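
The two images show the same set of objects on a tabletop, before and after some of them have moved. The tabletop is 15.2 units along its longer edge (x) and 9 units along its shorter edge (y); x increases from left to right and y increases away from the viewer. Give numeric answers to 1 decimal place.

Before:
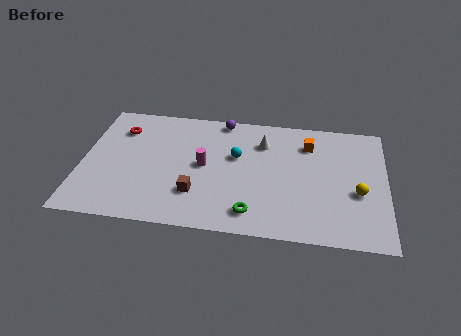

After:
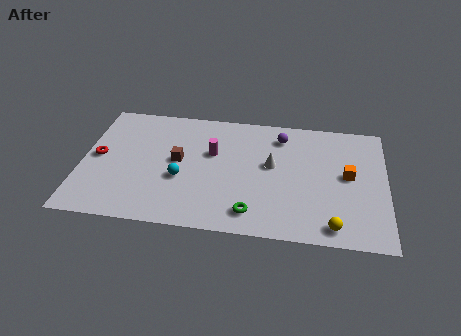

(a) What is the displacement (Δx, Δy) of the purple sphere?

(3.0, -0.9)

The purple sphere was at about (6.9, 8.2) and moved to about (9.9, 7.3).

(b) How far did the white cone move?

1.7

From (9.0, 6.7) to (9.5, 5.1), the white cone covered √(0.5² + 1.6²) ≈ 1.7 units.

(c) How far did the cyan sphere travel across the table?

3.4

The cyan sphere was near (7.7, 5.5) before and (5.0, 3.5) after, so it travelled √(2.7² + 2.0²) ≈ 3.4 units.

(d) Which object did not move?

the green torus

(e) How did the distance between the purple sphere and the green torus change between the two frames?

-1.0

They were about 6.9 units apart before and 5.9 after — 1.0 units closer together.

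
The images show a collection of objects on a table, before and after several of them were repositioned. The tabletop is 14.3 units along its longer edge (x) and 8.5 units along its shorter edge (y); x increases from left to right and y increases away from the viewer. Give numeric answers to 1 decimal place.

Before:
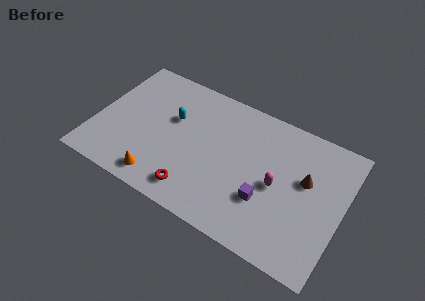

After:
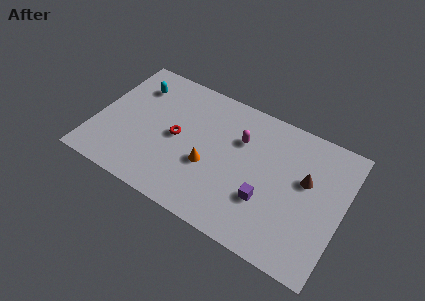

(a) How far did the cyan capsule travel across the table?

2.7

The cyan capsule was near (4.3, 5.3) before and (1.9, 6.5) after, so it travelled √(2.4² + 1.2²) ≈ 2.7 units.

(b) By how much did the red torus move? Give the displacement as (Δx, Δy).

(-1.5, 2.8)

From the two frames, the red torus sits at roughly (6.2, 1.4) before and (4.7, 4.2) after.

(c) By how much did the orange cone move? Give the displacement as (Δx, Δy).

(2.5, 2.1)

From the two frames, the orange cone sits at roughly (4.2, 1.2) before and (6.7, 3.3) after.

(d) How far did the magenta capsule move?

3.0

The magenta capsule was near (10.6, 4.0) before and (8.2, 5.8) after, so it travelled √(2.4² + 1.8²) ≈ 3.0 units.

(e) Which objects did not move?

the brown cone and the purple cube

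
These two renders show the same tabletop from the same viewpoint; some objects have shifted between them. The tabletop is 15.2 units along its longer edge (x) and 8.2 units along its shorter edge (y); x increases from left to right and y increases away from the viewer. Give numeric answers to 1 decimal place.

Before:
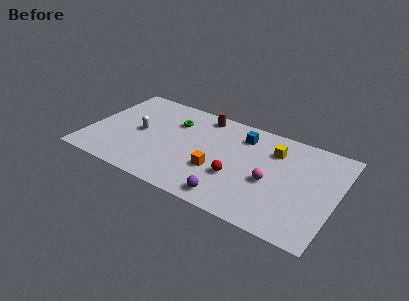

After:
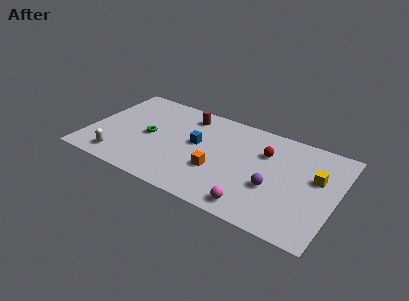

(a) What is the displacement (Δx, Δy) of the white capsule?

(-0.9, -2.8)

The white capsule was at about (3.1, 4.1) and moved to about (2.2, 1.3).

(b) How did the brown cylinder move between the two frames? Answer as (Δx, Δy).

(-0.9, -0.4)

The brown cylinder started near (6.6, 7.2) and ended near (5.7, 6.8).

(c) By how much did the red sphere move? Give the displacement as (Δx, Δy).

(1.4, 2.8)

The red sphere was at about (9.3, 2.9) and moved to about (10.7, 5.7).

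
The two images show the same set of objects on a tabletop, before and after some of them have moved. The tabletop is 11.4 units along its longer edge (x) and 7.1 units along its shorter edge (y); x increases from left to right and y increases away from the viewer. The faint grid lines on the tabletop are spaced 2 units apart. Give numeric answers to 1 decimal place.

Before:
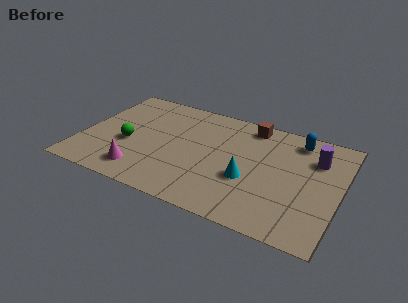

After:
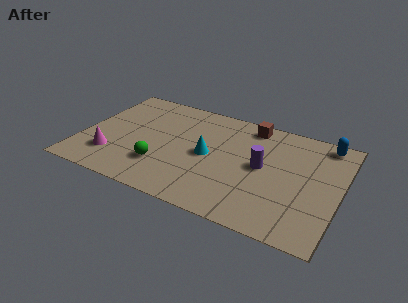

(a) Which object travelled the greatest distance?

the purple cylinder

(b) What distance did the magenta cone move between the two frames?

1.5

The magenta cone moved from about (2.9, 1.3) to (1.5, 1.8), a distance of √(1.4² + 0.5²) ≈ 1.5.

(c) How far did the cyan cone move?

2.1

The cyan cone moved from about (7.5, 2.7) to (5.6, 3.5), a distance of √(1.9² + 0.8²) ≈ 2.1.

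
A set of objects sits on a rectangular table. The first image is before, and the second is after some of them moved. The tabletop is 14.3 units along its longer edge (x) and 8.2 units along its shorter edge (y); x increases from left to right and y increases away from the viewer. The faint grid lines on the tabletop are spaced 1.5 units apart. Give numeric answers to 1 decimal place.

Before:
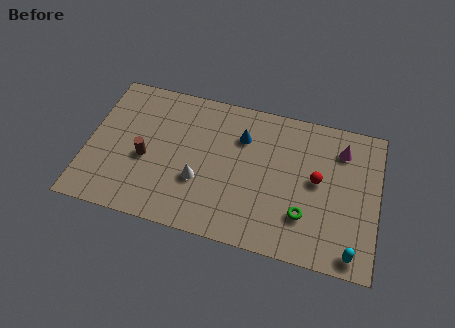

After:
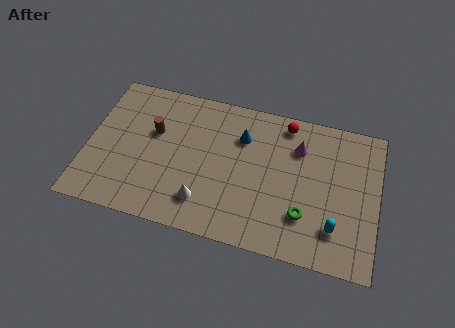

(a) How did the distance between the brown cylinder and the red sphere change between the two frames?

-1.7

The distance was about 8.4 in the first image and 6.7 in the second, so they moved 1.7 units closer together.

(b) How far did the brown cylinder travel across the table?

1.6

From (2.9, 3.5) to (3.2, 5.1), the brown cylinder covered √(0.3² + 1.6²) ≈ 1.6 units.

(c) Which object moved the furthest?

the red sphere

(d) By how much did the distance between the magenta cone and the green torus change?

-0.7

The distance was about 4.4 in the first image and 3.7 in the second, so they moved 0.7 units closer together.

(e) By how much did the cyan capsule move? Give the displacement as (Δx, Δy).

(-0.9, 1.1)

From the two frames, the cyan capsule sits at roughly (13.2, 0.9) before and (12.3, 2.0) after.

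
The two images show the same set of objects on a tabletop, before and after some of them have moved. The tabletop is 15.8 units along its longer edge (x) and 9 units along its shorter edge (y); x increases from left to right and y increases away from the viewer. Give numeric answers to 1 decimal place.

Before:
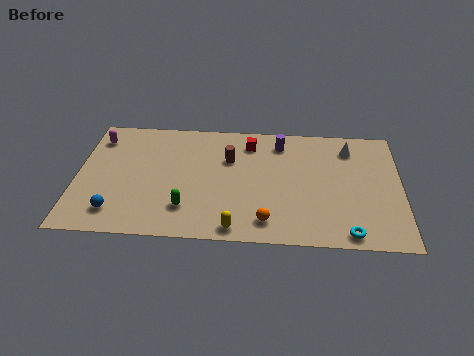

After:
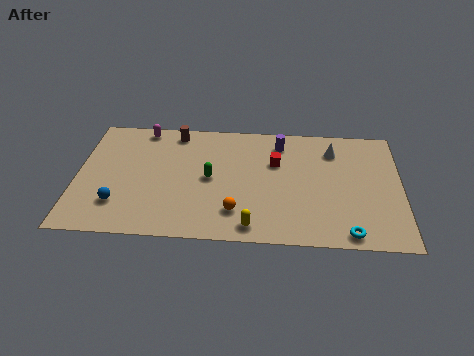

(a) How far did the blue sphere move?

0.6

From (2.0, 1.7) to (2.1, 2.3), the blue sphere covered √(0.1² + 0.6²) ≈ 0.6 units.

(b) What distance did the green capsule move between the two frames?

2.5

The green capsule was near (5.4, 2.2) before and (6.5, 4.5) after, so it travelled √(1.1² + 2.3²) ≈ 2.5 units.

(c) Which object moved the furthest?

the brown cylinder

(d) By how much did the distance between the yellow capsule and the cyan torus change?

-0.8

They were about 5.4 units apart before and 4.6 after — 0.8 units closer together.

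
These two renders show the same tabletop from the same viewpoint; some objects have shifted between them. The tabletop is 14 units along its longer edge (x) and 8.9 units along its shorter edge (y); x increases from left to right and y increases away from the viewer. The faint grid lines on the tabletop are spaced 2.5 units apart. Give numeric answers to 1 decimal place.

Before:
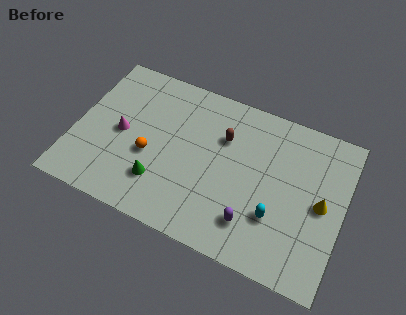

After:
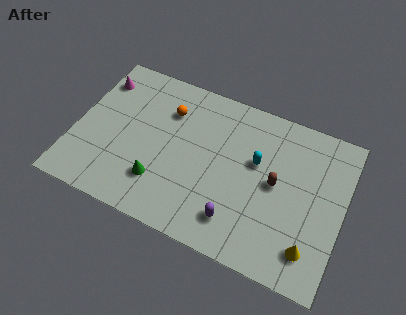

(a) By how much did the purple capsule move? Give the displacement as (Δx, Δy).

(-0.8, -0.2)

The purple capsule was at about (9.6, 2.0) and moved to about (8.8, 1.8).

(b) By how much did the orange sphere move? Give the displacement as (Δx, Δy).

(0.6, 2.9)

From the two frames, the orange sphere sits at roughly (4.0, 3.6) before and (4.6, 6.5) after.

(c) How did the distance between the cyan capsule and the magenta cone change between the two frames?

+0.3

The distance was about 8.4 in the first image and 8.7 in the second, so they moved 0.3 units further apart.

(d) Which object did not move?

the green cone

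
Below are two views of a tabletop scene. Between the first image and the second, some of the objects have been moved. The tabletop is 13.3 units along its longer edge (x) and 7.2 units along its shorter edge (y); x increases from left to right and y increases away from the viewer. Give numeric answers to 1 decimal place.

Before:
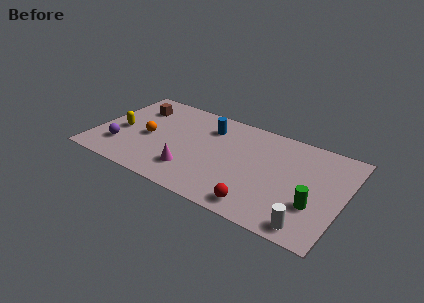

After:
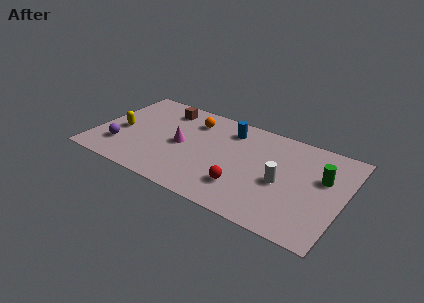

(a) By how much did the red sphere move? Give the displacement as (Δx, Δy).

(-1.0, 0.9)

From the two frames, the red sphere sits at roughly (9.2, 1.0) before and (8.2, 1.9) after.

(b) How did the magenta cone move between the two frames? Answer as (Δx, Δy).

(-0.8, 1.7)

The magenta cone was at about (5.4, 1.8) and moved to about (4.6, 3.5).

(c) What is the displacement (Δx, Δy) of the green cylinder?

(0.2, 2.1)

The green cylinder was at about (11.9, 2.4) and moved to about (12.1, 4.5).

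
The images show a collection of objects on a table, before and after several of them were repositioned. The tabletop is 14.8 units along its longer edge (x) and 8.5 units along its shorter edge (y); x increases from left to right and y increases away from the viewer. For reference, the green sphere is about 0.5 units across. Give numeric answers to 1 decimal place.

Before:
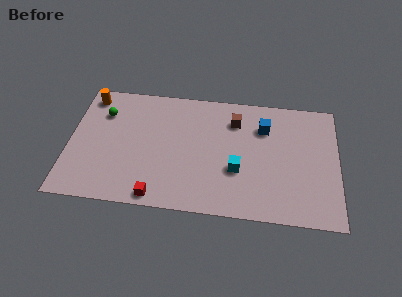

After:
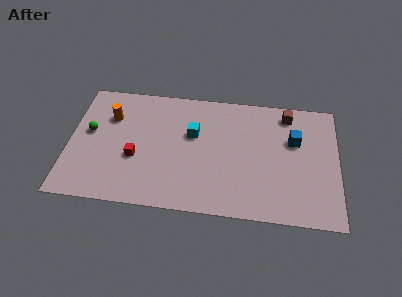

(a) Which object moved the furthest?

the cyan cube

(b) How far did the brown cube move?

3.0

The brown cube was near (9.1, 6.5) before and (12.0, 7.3) after, so it travelled √(2.9² + 0.8²) ≈ 3.0 units.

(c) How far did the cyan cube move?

3.3

The cyan cube moved from about (9.3, 3.1) to (6.8, 5.3), a distance of √(2.5² + 2.2²) ≈ 3.3.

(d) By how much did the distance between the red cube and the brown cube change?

+2.2

The distance was about 7.0 in the first image and 9.2 in the second, so they moved 2.2 units further apart.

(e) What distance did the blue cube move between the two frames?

1.8

The blue cube was near (10.7, 6.2) before and (12.4, 5.5) after, so it travelled √(1.7² + 0.7²) ≈ 1.8 units.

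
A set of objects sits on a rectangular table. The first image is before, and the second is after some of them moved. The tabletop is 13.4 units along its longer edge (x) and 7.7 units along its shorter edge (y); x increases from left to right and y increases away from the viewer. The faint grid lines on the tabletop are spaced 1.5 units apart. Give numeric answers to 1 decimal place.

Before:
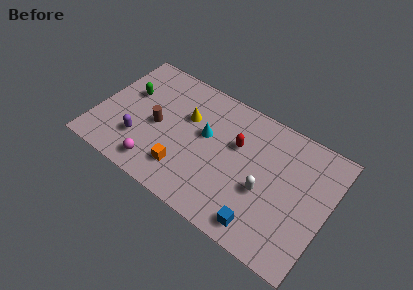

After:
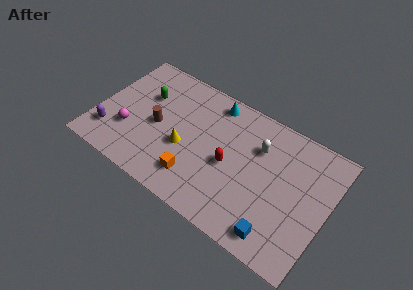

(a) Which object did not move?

the brown cylinder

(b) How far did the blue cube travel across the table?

0.9

The blue cube was near (10.1, 1.1) before and (11.0, 1.1) after, so it travelled √(0.9² + 0.0²) ≈ 0.9 units.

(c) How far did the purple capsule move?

1.7

The purple capsule moved from about (2.7, 2.2) to (1.0, 1.8), a distance of √(1.7² + 0.4²) ≈ 1.7.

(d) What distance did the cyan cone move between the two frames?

2.2

The cyan cone moved from about (6.2, 4.5) to (6.3, 6.7), a distance of √(0.1² + 2.2²) ≈ 2.2.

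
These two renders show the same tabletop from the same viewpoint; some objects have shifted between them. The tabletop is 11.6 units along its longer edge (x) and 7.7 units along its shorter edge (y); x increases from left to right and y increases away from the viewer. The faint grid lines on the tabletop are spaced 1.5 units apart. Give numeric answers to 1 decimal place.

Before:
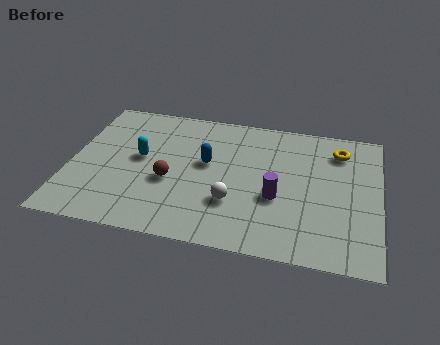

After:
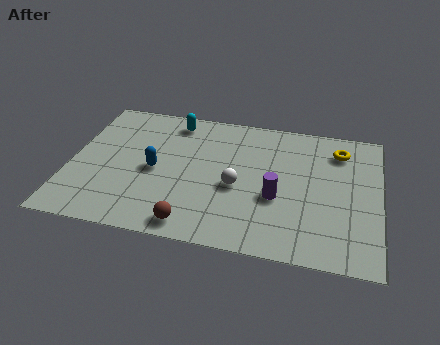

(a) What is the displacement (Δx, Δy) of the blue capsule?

(-1.9, -0.8)

The blue capsule was at about (5.1, 4.4) and moved to about (3.2, 3.6).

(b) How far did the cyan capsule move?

2.6

The cyan capsule moved from about (2.6, 4.2) to (3.7, 6.6), a distance of √(1.1² + 2.4²) ≈ 2.6.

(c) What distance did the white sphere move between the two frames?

0.9

The white sphere moved from about (6.2, 2.4) to (6.3, 3.3), a distance of √(0.1² + 0.9²) ≈ 0.9.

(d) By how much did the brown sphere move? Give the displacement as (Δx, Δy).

(1.0, -2.2)

The brown sphere started near (3.8, 3.1) and ended near (4.8, 0.9).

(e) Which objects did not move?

the purple cylinder and the yellow torus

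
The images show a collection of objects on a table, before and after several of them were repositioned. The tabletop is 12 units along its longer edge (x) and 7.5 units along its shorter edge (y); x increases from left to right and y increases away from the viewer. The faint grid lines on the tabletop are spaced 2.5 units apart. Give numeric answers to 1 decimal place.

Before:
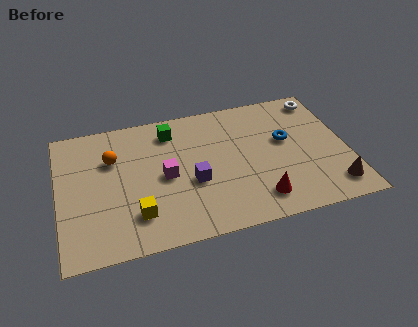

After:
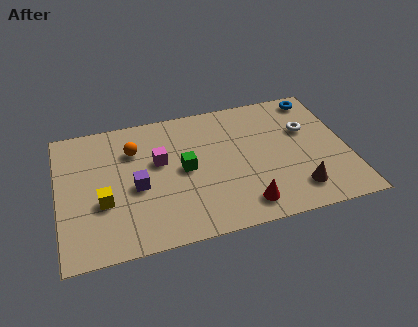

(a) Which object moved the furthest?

the blue torus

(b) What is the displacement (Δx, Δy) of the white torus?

(-0.8, -1.7)

From the two frames, the white torus sits at roughly (11.2, 6.5) before and (10.4, 4.8) after.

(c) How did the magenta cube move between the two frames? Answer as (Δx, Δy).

(-0.2, 0.9)

The magenta cube was at about (4.4, 3.6) and moved to about (4.2, 4.5).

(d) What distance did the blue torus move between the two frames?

2.7

The blue torus was near (9.5, 4.4) before and (11.0, 6.6) after, so it travelled √(1.5² + 2.2²) ≈ 2.7 units.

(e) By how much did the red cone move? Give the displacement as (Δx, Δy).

(-0.6, -0.2)

The red cone started near (8.1, 1.4) and ended near (7.5, 1.2).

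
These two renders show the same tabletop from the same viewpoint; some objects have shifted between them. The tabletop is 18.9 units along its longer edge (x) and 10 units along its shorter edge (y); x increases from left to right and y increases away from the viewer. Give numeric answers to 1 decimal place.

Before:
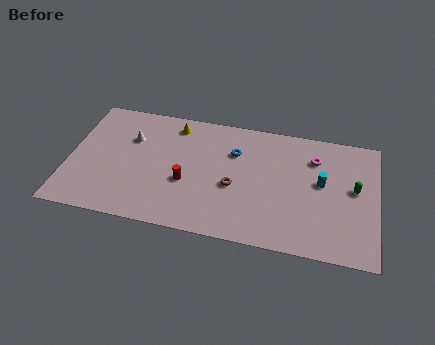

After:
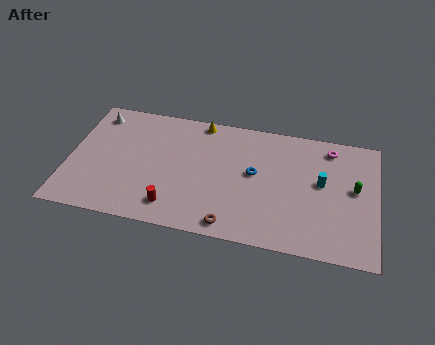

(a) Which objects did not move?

the cyan cylinder and the green capsule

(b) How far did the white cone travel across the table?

2.8

The white cone moved from about (3.7, 6.8) to (1.4, 8.4), a distance of √(2.3² + 1.6²) ≈ 2.8.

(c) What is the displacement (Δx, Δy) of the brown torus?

(0.0, -3.1)

From the two frames, the brown torus sits at roughly (10.2, 4.2) before and (10.2, 1.1) after.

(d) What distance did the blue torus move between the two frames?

2.0

The blue torus was near (10.1, 7.0) before and (11.4, 5.5) after, so it travelled √(1.3² + 1.5²) ≈ 2.0 units.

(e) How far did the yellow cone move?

1.7

From (6.3, 8.5) to (7.9, 9.1), the yellow cone covered √(1.6² + 0.6²) ≈ 1.7 units.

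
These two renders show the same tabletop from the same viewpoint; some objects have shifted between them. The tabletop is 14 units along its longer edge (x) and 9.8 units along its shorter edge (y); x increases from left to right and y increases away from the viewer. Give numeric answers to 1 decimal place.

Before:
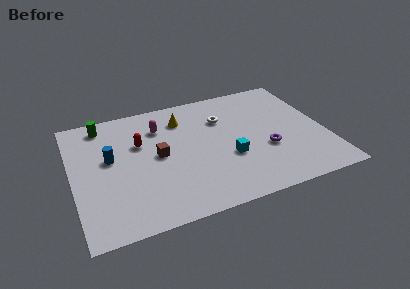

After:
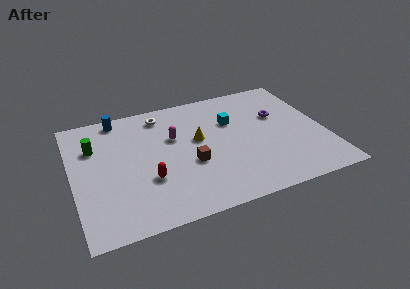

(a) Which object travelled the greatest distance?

the white torus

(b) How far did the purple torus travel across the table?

2.8

From (10.6, 3.6) to (11.6, 6.2), the purple torus covered √(1.0² + 2.6²) ≈ 2.8 units.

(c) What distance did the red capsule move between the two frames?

3.0

The red capsule was near (3.8, 6.3) before and (4.0, 3.3) after, so it travelled √(0.2² + 3.0²) ≈ 3.0 units.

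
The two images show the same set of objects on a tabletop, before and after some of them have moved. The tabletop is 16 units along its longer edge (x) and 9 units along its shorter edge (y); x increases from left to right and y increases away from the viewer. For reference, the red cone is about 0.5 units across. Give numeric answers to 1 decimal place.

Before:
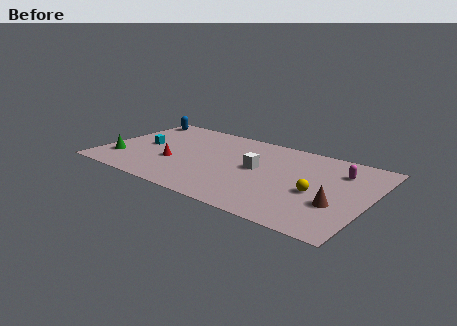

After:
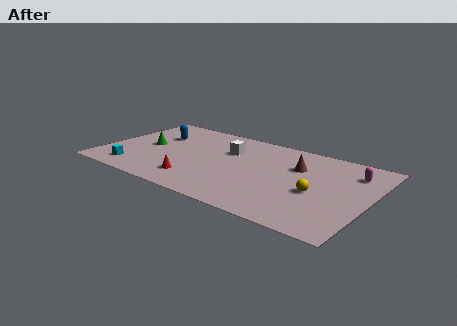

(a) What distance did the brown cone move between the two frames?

4.1

The brown cone moved from about (14.3, 3.1) to (11.5, 6.1), a distance of √(2.8² + 3.0²) ≈ 4.1.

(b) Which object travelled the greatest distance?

the brown cone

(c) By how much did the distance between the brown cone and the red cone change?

-3.0

Before: roughly 9.9 units apart; after: 6.9. That's 3.0 units closer together.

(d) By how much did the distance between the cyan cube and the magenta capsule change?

+1.7

Before: roughly 11.9 units apart; after: 13.6. That's 1.7 units further apart.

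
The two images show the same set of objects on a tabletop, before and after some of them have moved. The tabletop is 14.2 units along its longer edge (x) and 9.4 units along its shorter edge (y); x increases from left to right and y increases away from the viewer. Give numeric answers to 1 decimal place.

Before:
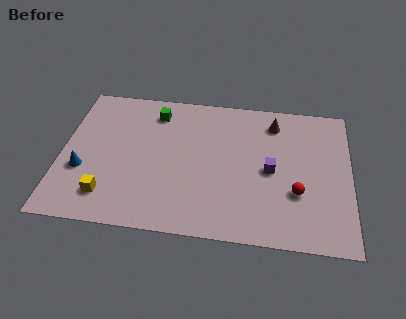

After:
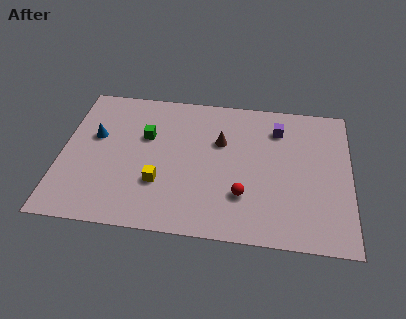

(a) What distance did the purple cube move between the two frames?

2.8

The purple cube was near (10.3, 4.5) before and (10.6, 7.3) after, so it travelled √(0.3² + 2.8²) ≈ 2.8 units.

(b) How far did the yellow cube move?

2.7

The yellow cube was near (2.4, 1.9) before and (4.9, 3.0) after, so it travelled √(2.5² + 1.1²) ≈ 2.7 units.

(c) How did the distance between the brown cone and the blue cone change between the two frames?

-4.0

They were about 10.2 units apart before and 6.2 after — 4.0 units closer together.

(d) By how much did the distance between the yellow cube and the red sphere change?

-5.2

The distance was about 9.3 in the first image and 4.1 in the second, so they moved 5.2 units closer together.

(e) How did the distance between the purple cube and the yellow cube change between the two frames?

-1.2

Before: roughly 8.3 units apart; after: 7.1. That's 1.2 units closer together.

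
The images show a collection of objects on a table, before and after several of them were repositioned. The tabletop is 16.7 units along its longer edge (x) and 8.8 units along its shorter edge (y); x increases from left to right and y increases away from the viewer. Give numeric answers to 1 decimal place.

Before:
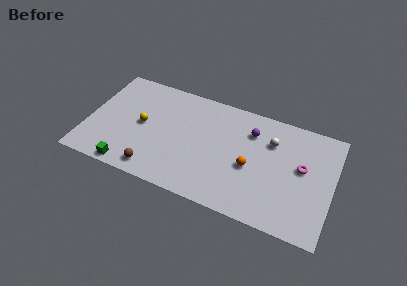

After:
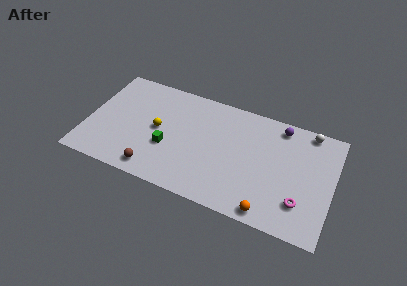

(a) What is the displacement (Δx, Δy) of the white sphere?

(2.4, 1.7)

The white sphere was at about (12.4, 6.3) and moved to about (14.8, 8.0).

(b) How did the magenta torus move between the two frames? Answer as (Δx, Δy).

(0.1, -2.7)

The magenta torus was at about (14.6, 5.0) and moved to about (14.7, 2.3).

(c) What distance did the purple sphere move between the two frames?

2.2

The purple sphere was near (11.0, 6.6) before and (12.9, 7.7) after, so it travelled √(1.9² + 1.1²) ≈ 2.2 units.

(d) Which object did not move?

the brown sphere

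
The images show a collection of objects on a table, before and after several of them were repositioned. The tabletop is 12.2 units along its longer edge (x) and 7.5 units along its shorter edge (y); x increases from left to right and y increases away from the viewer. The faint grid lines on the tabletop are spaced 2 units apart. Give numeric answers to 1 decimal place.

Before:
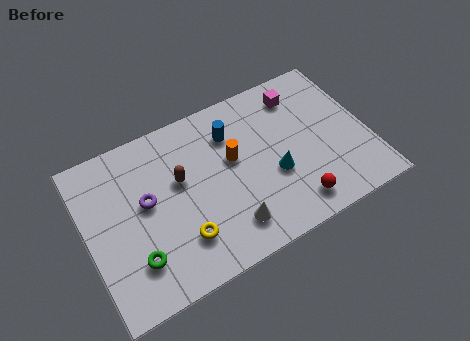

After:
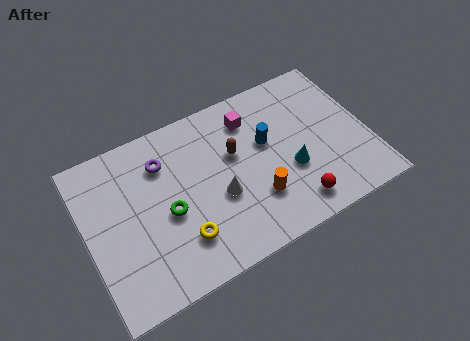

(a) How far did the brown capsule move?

2.4

The brown capsule was near (4.1, 4.5) before and (6.5, 4.6) after, so it travelled √(2.4² + 0.1²) ≈ 2.4 units.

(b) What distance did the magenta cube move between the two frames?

2.2

The magenta cube was near (9.6, 6.1) before and (7.4, 5.9) after, so it travelled √(2.2² + 0.2²) ≈ 2.2 units.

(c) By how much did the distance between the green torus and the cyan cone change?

-1.0

They were about 6.3 units apart before and 5.3 after — 1.0 units closer together.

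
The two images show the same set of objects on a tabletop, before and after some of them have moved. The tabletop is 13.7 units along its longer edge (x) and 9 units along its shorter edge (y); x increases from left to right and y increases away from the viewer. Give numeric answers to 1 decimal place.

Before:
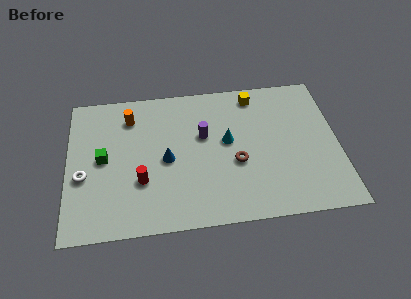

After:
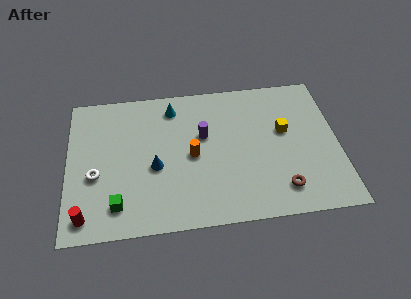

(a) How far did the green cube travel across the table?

3.0

From (1.8, 4.6) to (2.5, 1.7), the green cube covered √(0.7² + 2.9²) ≈ 3.0 units.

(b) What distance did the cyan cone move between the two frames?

3.7

The cyan cone was near (8.1, 5.0) before and (5.4, 7.5) after, so it travelled √(2.7² + 2.5²) ≈ 3.7 units.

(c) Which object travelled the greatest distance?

the orange cylinder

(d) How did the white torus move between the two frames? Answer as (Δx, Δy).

(0.6, 0.0)

The white torus started near (0.8, 3.6) and ended near (1.4, 3.6).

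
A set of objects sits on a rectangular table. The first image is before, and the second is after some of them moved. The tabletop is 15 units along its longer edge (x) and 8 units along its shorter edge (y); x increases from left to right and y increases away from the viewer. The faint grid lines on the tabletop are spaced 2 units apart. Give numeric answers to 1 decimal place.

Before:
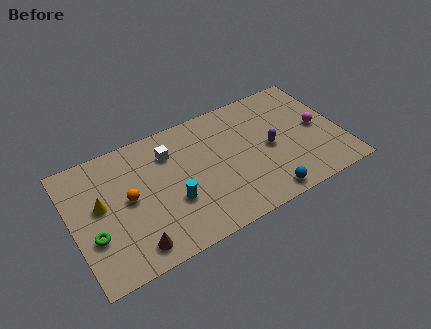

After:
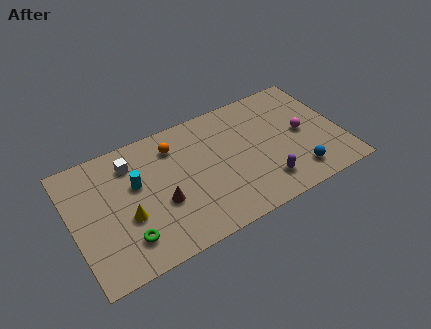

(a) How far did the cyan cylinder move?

2.7

The cyan cylinder moved from about (5.4, 2.9) to (3.6, 4.9), a distance of √(1.8² + 2.0²) ≈ 2.7.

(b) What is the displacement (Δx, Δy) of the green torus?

(1.7, -1.0)

The green torus was at about (1.0, 2.8) and moved to about (2.7, 1.8).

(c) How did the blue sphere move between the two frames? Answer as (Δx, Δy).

(1.9, 0.6)

From the two frames, the blue sphere sits at roughly (10.3, 0.9) before and (12.2, 1.5) after.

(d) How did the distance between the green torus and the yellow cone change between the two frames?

-0.5

Before: roughly 1.8 units apart; after: 1.3. That's 0.5 units closer together.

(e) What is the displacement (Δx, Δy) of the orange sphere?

(2.8, 2.1)

The orange sphere was at about (3.1, 4.2) and moved to about (5.9, 6.3).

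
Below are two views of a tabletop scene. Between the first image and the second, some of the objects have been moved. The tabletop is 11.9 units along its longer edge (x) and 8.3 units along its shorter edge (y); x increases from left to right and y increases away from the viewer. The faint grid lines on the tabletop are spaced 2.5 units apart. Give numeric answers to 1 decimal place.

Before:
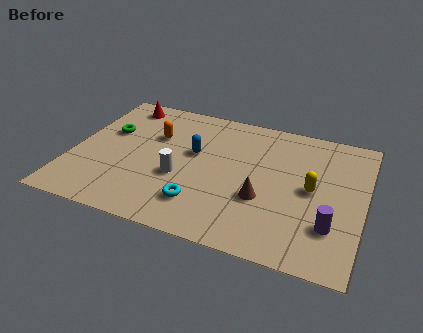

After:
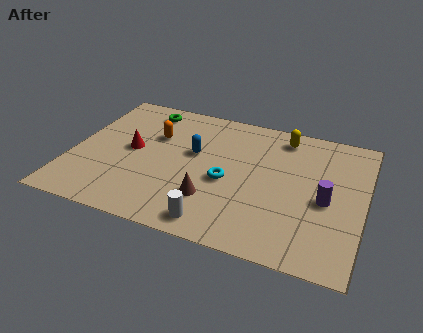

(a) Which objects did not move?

the orange capsule and the blue capsule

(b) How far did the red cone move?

3.0

The red cone was near (1.6, 7.2) before and (2.4, 4.3) after, so it travelled √(0.8² + 2.9²) ≈ 3.0 units.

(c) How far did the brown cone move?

2.1

From (7.9, 3.0) to (5.9, 2.3), the brown cone covered √(2.0² + 0.7²) ≈ 2.1 units.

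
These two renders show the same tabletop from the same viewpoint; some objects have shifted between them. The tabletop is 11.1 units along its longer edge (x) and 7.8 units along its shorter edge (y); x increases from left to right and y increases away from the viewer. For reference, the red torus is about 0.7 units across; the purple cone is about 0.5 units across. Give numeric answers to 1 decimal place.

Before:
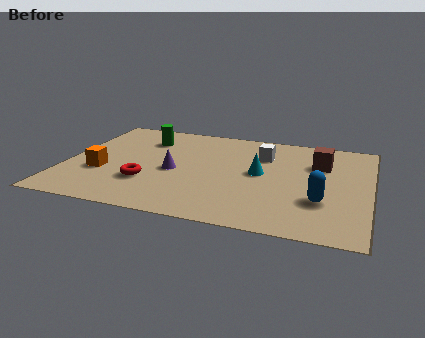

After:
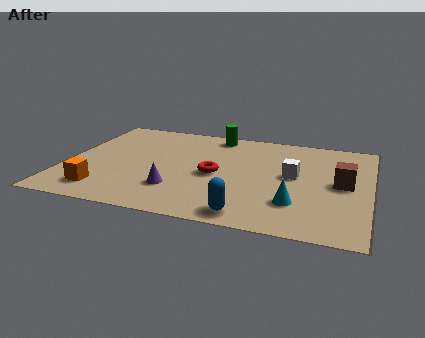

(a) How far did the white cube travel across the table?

1.8

From (7.1, 5.6) to (8.3, 4.2), the white cube covered √(1.2² + 1.4²) ≈ 1.8 units.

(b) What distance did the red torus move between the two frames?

2.7

The red torus was near (3.1, 2.4) before and (5.5, 3.6) after, so it travelled √(2.4² + 1.2²) ≈ 2.7 units.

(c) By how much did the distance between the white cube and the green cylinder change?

-0.3

They were about 4.4 units apart before and 4.1 after — 0.3 units closer together.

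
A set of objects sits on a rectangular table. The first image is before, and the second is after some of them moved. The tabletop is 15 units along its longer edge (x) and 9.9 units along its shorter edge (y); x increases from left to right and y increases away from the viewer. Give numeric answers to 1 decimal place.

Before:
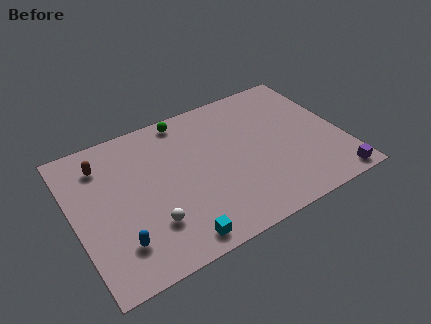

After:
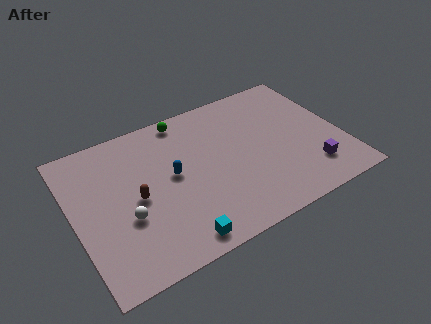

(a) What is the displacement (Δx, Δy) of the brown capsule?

(1.5, -3.1)

From the two frames, the brown capsule sits at roughly (1.9, 7.8) before and (3.4, 4.7) after.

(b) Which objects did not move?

the green sphere and the cyan cube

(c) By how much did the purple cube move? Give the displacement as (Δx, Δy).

(-1.1, 1.3)

From the two frames, the purple cube sits at roughly (14.0, 0.9) before and (12.9, 2.2) after.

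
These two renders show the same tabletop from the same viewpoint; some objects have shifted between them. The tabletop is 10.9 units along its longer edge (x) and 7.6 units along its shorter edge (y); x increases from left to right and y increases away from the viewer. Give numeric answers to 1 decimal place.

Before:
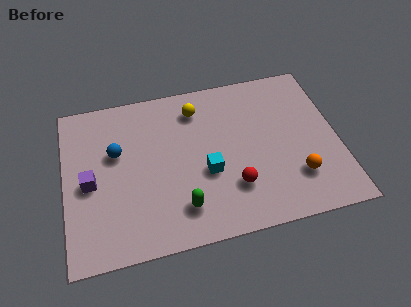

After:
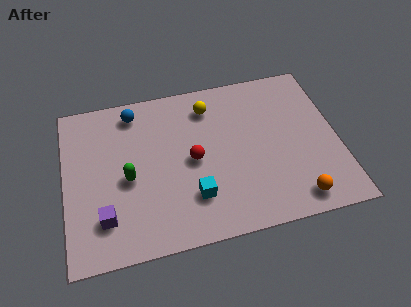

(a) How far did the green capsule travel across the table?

2.7

From (4.5, 1.6) to (2.5, 3.4), the green capsule covered √(2.0² + 1.8²) ≈ 2.7 units.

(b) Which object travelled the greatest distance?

the green capsule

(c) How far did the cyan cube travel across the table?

1.2

From (5.6, 3.0) to (5.0, 2.0), the cyan cube covered √(0.6² + 1.0²) ≈ 1.2 units.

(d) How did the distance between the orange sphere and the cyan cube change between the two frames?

+0.5

They were about 3.6 units apart before and 4.1 after — 0.5 units further apart.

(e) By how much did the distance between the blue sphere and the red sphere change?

-1.6

Before: roughly 5.2 units apart; after: 3.6. That's 1.6 units closer together.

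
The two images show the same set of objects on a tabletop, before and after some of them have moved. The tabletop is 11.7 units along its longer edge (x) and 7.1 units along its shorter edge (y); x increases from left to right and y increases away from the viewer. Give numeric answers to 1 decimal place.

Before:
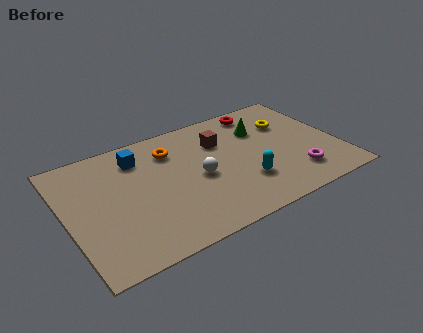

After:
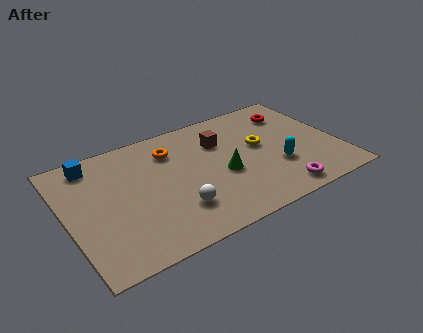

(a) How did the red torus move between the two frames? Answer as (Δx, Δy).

(1.3, -0.7)

The red torus started near (8.8, 6.2) and ended near (10.1, 5.5).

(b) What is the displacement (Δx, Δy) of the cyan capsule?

(1.5, 0.3)

The cyan capsule started near (7.4, 2.1) and ended near (8.9, 2.4).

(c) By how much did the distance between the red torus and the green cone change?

+3.1

They were about 1.2 units apart before and 4.3 after — 3.1 units further apart.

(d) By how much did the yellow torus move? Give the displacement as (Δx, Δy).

(-1.4, -0.9)

The yellow torus was at about (9.8, 4.9) and moved to about (8.4, 4.0).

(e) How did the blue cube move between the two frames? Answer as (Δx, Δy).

(-1.9, 0.5)

The blue cube started near (3.3, 5.6) and ended near (1.4, 6.1).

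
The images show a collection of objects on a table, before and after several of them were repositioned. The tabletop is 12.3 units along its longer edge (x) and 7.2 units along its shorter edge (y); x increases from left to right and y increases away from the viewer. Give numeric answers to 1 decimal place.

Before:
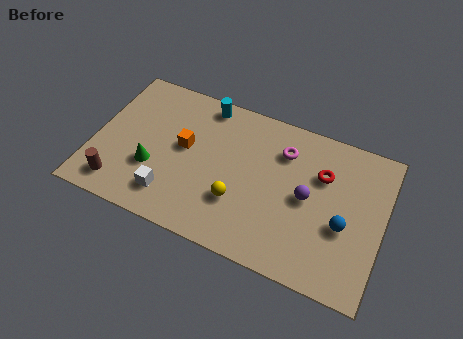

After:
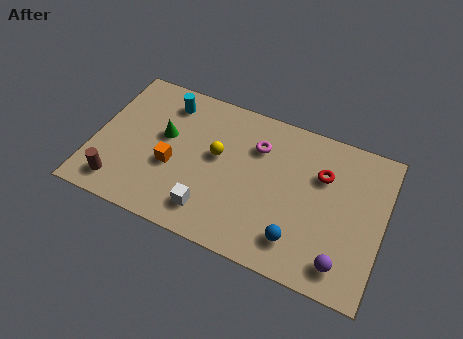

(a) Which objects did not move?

the brown cylinder and the red torus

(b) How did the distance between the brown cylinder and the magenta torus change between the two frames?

-1.0

The distance was about 7.8 in the first image and 6.8 in the second, so they moved 1.0 units closer together.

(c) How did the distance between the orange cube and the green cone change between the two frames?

-0.5

Before: roughly 1.9 units apart; after: 1.4. That's 0.5 units closer together.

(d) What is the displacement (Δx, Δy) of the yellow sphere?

(-1.1, 1.8)

From the two frames, the yellow sphere sits at roughly (6.3, 2.3) before and (5.2, 4.1) after.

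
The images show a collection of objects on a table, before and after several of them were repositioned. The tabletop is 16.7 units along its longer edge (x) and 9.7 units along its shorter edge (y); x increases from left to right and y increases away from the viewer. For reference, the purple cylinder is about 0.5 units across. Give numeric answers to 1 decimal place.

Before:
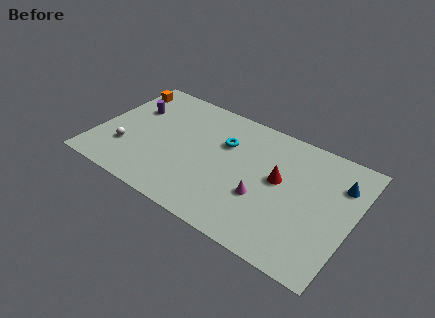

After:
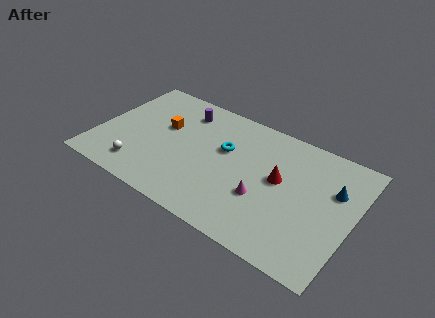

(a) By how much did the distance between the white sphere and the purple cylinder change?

+2.7

They were about 3.6 units apart before and 6.3 after — 2.7 units further apart.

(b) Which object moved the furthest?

the orange cube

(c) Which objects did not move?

the red cone and the magenta cone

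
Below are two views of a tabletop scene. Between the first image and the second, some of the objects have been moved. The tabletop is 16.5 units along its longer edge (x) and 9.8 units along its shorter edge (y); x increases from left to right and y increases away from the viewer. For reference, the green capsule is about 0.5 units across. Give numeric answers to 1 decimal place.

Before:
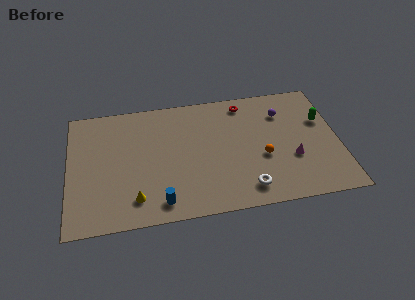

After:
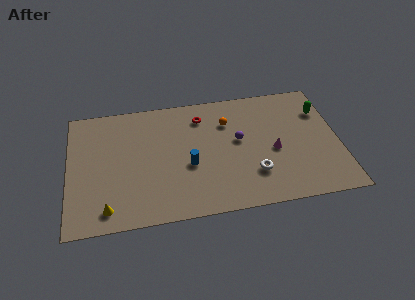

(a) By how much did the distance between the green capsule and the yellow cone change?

+2.1

The distance was about 12.4 in the first image and 14.5 in the second, so they moved 2.1 units further apart.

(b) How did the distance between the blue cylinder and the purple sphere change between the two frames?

-6.3

The distance was about 9.7 in the first image and 3.4 in the second, so they moved 6.3 units closer together.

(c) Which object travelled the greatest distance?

the orange sphere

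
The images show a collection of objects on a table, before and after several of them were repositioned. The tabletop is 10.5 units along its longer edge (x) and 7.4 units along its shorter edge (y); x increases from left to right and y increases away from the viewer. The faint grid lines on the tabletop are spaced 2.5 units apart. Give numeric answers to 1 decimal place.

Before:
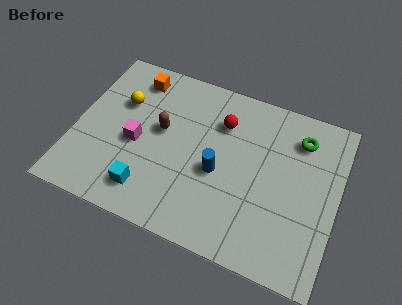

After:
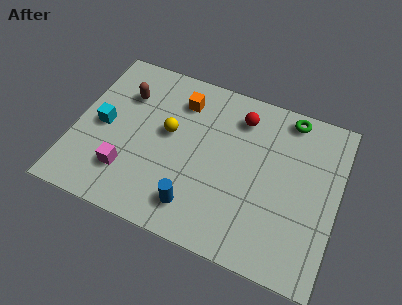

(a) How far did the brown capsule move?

1.9

From (3.4, 4.2) to (1.8, 5.3), the brown capsule covered √(1.6² + 1.1²) ≈ 1.9 units.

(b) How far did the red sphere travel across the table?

0.9

The red sphere moved from about (5.7, 5.4) to (6.4, 5.9), a distance of √(0.7² + 0.5²) ≈ 0.9.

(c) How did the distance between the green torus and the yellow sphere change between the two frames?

-2.0

Before: roughly 7.2 units apart; after: 5.2. That's 2.0 units closer together.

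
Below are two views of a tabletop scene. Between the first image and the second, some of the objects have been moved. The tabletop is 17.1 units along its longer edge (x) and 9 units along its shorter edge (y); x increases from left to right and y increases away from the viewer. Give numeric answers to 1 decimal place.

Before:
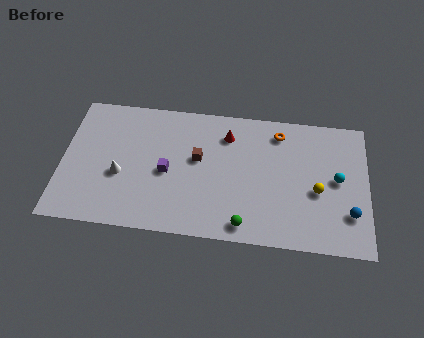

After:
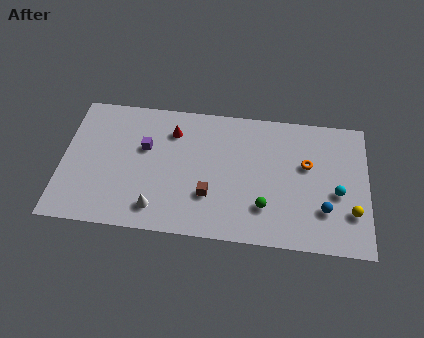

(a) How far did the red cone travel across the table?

3.1

The red cone moved from about (9.2, 7.0) to (6.1, 6.9), a distance of √(3.1² + 0.1²) ≈ 3.1.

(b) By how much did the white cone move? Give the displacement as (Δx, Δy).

(2.1, -2.0)

From the two frames, the white cone sits at roughly (3.3, 3.6) before and (5.4, 1.6) after.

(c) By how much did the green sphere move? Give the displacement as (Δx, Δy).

(1.1, 1.3)

From the two frames, the green sphere sits at roughly (10.3, 1.1) before and (11.4, 2.4) after.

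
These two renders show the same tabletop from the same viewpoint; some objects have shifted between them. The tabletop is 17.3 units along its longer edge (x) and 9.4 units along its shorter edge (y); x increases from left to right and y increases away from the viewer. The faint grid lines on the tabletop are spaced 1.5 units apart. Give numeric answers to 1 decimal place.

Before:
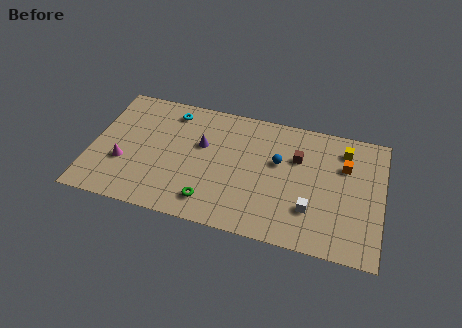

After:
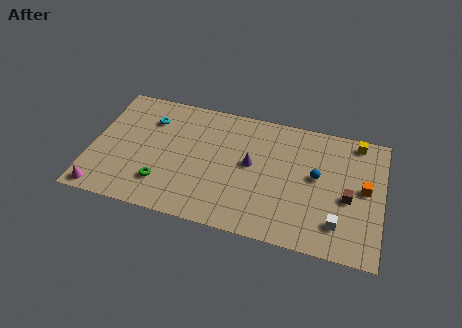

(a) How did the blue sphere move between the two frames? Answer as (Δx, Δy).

(2.3, -0.5)

From the two frames, the blue sphere sits at roughly (11.1, 5.7) before and (13.4, 5.2) after.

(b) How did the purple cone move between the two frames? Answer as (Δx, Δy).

(3.0, -0.7)

The purple cone was at about (6.5, 5.8) and moved to about (9.5, 5.1).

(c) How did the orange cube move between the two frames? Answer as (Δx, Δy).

(1.2, -1.4)

The orange cube started near (15.0, 6.4) and ended near (16.2, 5.0).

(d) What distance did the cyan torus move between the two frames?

1.5

The cyan torus moved from about (4.5, 7.9) to (3.3, 7.0), a distance of √(1.2² + 0.9²) ≈ 1.5.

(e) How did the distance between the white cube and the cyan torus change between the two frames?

+2.4

The distance was about 10.1 in the first image and 12.5 in the second, so they moved 2.4 units further apart.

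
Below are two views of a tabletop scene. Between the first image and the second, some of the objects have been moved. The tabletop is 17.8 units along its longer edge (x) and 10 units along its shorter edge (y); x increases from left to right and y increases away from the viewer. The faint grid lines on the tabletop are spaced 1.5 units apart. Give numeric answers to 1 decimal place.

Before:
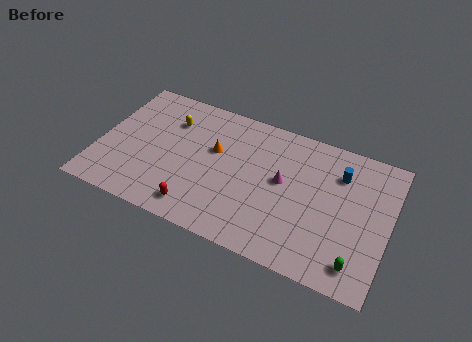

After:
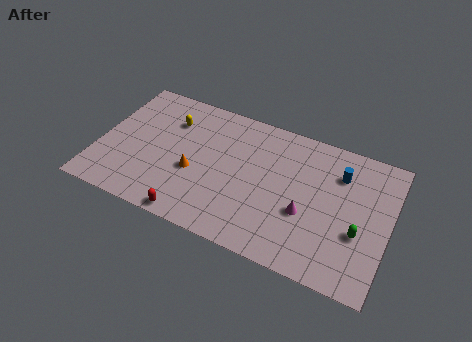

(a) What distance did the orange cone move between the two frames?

2.3

From (7.0, 6.1) to (6.0, 4.0), the orange cone covered √(1.0² + 2.1²) ≈ 2.3 units.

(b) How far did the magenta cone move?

2.3

From (11.3, 5.5) to (12.9, 3.8), the magenta cone covered √(1.6² + 1.7²) ≈ 2.3 units.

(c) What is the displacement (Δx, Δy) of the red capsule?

(-0.2, -0.7)

From the two frames, the red capsule sits at roughly (6.5, 1.5) before and (6.3, 0.8) after.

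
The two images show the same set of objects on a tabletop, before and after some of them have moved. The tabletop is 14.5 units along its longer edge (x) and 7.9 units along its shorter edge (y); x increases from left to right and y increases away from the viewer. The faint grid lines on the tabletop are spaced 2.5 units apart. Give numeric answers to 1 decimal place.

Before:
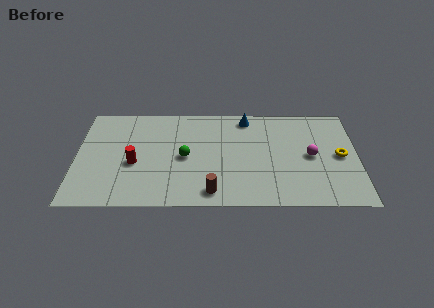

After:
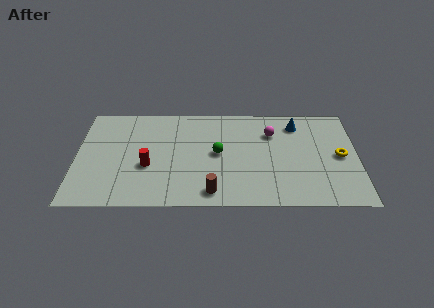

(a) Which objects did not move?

the brown cylinder and the yellow torus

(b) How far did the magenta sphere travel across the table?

2.7

The magenta sphere moved from about (12.1, 3.9) to (10.1, 5.7), a distance of √(2.0² + 1.8²) ≈ 2.7.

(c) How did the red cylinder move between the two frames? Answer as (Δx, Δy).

(0.7, -0.2)

From the two frames, the red cylinder sits at roughly (3.0, 3.3) before and (3.7, 3.1) after.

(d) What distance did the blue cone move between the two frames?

2.6

The blue cone was near (8.8, 6.9) before and (11.4, 6.4) after, so it travelled √(2.6² + 0.5²) ≈ 2.6 units.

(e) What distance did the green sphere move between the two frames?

1.7

The green sphere moved from about (5.6, 3.8) to (7.3, 4.1), a distance of √(1.7² + 0.3²) ≈ 1.7.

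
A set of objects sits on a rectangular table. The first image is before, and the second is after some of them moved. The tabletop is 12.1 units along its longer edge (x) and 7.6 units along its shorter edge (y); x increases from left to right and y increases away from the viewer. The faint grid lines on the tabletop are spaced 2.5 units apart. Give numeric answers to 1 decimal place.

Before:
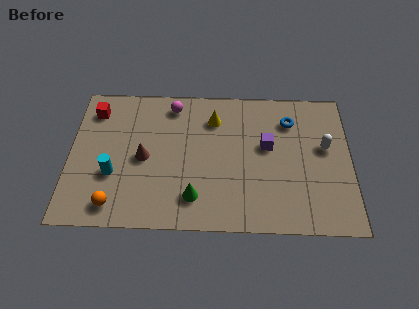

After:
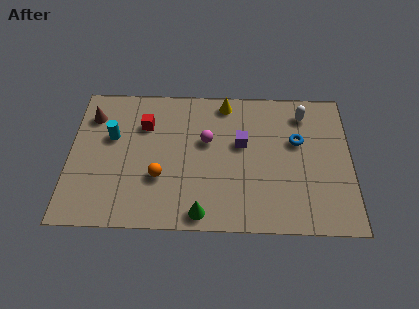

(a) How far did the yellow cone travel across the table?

1.0

From (6.2, 5.8) to (6.7, 6.7), the yellow cone covered √(0.5² + 0.9²) ≈ 1.0 units.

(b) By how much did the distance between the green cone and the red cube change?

-1.1

The distance was about 6.3 in the first image and 5.2 in the second, so they moved 1.1 units closer together.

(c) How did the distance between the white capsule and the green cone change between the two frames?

+0.7

Before: roughly 6.3 units apart; after: 7.0. That's 0.7 units further apart.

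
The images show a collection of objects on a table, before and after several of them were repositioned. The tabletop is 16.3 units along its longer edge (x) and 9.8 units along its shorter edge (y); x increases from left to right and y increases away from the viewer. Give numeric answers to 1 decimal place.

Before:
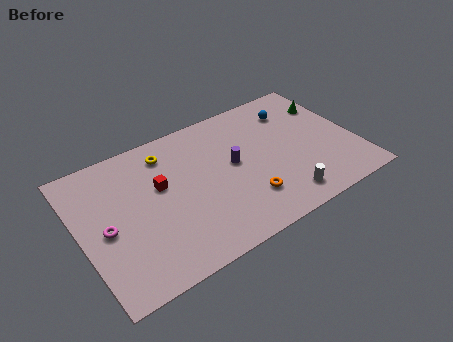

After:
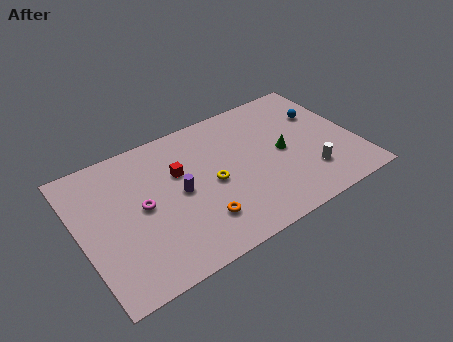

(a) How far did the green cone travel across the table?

4.0

From (15.3, 7.1) to (12.0, 4.8), the green cone covered √(3.3² + 2.3²) ≈ 4.0 units.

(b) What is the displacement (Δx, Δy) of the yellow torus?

(2.2, -3.4)

The yellow torus started near (5.5, 8.0) and ended near (7.7, 4.6).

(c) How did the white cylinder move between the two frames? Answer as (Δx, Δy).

(1.8, 1.0)

The white cylinder started near (11.4, 1.5) and ended near (13.2, 2.5).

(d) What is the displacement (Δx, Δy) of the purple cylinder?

(-3.3, -0.4)

The purple cylinder was at about (9.1, 5.3) and moved to about (5.8, 4.9).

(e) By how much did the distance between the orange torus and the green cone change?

-1.6

The distance was about 7.5 in the first image and 5.9 in the second, so they moved 1.6 units closer together.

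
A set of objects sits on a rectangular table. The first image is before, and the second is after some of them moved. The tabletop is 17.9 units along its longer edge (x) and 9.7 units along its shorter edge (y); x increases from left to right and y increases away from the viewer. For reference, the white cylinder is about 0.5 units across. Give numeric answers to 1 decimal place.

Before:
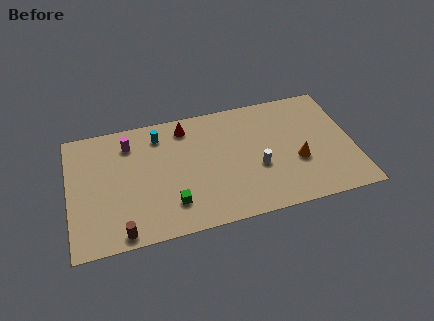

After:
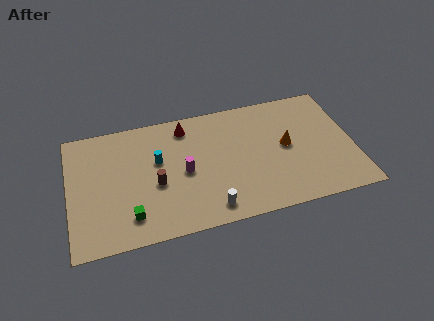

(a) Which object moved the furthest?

the magenta cylinder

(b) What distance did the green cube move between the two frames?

2.6

The green cube moved from about (6.3, 2.3) to (3.7, 2.0), a distance of √(2.6² + 0.3²) ≈ 2.6.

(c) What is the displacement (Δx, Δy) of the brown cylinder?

(2.3, 3.2)

The brown cylinder started near (3.1, 0.9) and ended near (5.4, 4.1).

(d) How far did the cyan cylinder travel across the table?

2.0

The cyan cylinder moved from about (5.8, 7.9) to (5.6, 5.9), a distance of √(0.2² + 2.0²) ≈ 2.0.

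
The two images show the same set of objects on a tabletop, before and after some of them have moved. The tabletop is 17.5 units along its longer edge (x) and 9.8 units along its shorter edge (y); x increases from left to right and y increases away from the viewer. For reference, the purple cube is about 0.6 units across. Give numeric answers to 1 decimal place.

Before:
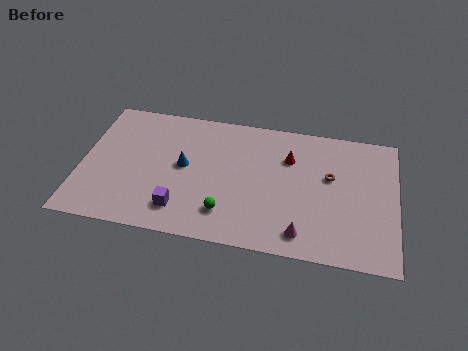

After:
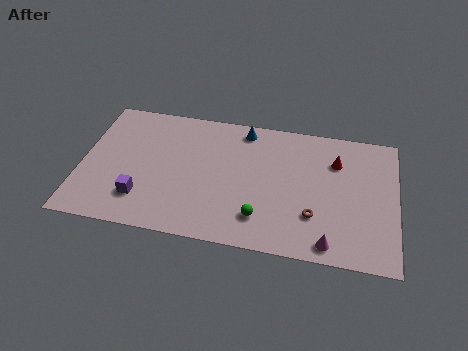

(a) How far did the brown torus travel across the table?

3.1

The brown torus moved from about (13.8, 5.9) to (13.0, 2.9), a distance of √(0.8² + 3.0²) ≈ 3.1.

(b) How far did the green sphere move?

1.9

The green sphere moved from about (8.2, 2.2) to (10.1, 2.2), a distance of √(1.9² + 0.0²) ≈ 1.9.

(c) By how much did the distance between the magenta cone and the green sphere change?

-0.3

Before: roughly 4.3 units apart; after: 4.0. That's 0.3 units closer together.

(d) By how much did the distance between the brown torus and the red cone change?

+1.8

The distance was about 2.5 in the first image and 4.3 in the second, so they moved 1.8 units further apart.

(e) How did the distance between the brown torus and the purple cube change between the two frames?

+0.5

The distance was about 9.0 in the first image and 9.5 in the second, so they moved 0.5 units further apart.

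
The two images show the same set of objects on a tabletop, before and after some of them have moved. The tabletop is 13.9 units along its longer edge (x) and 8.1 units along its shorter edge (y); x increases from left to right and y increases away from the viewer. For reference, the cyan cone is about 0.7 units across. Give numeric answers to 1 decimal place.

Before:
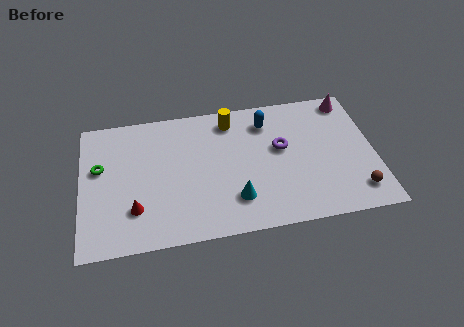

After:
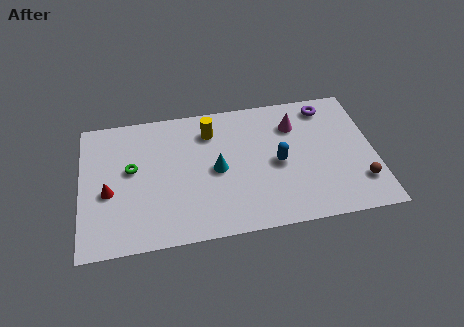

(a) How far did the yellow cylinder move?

1.1

The yellow cylinder moved from about (7.2, 6.8) to (6.2, 6.3), a distance of √(1.0² + 0.5²) ≈ 1.1.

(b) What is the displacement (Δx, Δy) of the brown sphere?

(0.2, 0.5)

The brown sphere was at about (12.9, 1.5) and moved to about (13.1, 2.0).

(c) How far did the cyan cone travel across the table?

2.1

The cyan cone was near (7.2, 2.0) before and (6.4, 3.9) after, so it travelled √(0.8² + 1.9²) ≈ 2.1 units.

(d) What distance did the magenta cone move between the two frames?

2.9

The magenta cone was near (12.9, 7.1) before and (10.2, 6.0) after, so it travelled √(2.7² + 1.1²) ≈ 2.9 units.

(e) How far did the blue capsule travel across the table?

2.6

The blue capsule moved from about (8.9, 6.4) to (9.3, 3.8), a distance of √(0.4² + 2.6²) ≈ 2.6.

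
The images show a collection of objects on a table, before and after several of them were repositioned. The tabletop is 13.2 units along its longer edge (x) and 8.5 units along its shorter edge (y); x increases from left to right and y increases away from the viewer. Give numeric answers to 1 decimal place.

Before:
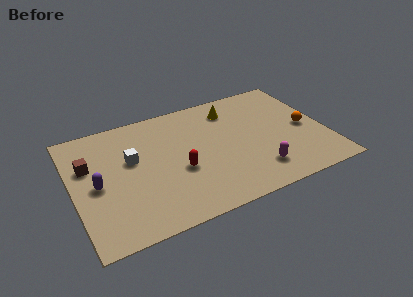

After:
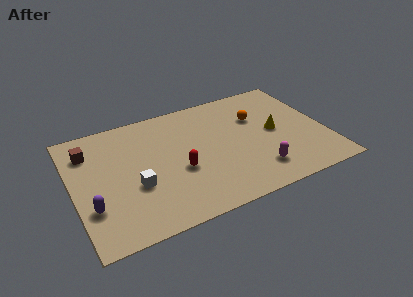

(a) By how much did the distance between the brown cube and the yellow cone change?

+2.0

The distance was about 7.8 in the first image and 9.8 in the second, so they moved 2.0 units further apart.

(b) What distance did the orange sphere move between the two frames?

2.9

The orange sphere was near (12.2, 4.0) before and (9.8, 5.7) after, so it travelled √(2.4² + 1.7²) ≈ 2.9 units.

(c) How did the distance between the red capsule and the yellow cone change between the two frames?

+0.6

The distance was about 4.7 in the first image and 5.3 in the second, so they moved 0.6 units further apart.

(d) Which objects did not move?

the magenta capsule and the red capsule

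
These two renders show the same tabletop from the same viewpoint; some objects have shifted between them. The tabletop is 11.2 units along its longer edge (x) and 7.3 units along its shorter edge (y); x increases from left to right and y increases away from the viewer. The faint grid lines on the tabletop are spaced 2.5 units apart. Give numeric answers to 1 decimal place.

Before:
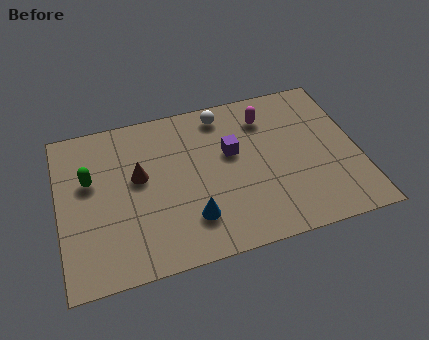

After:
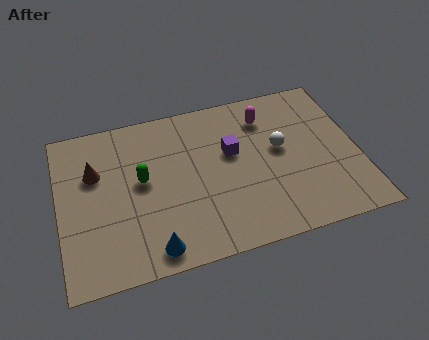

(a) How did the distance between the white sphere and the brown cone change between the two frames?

+3.0

Before: roughly 3.9 units apart; after: 6.9. That's 3.0 units further apart.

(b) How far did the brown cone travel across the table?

1.7

From (3.0, 4.2) to (1.4, 4.8), the brown cone covered √(1.6² + 0.6²) ≈ 1.7 units.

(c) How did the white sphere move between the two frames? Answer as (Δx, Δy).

(2.0, -2.2)

From the two frames, the white sphere sits at roughly (6.3, 6.3) before and (8.3, 4.1) after.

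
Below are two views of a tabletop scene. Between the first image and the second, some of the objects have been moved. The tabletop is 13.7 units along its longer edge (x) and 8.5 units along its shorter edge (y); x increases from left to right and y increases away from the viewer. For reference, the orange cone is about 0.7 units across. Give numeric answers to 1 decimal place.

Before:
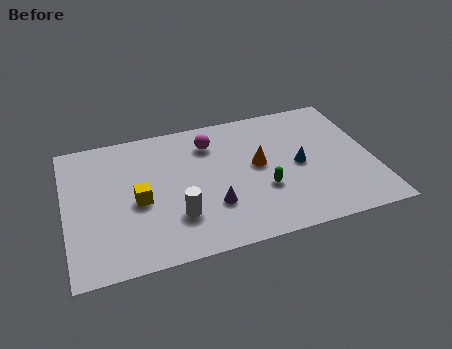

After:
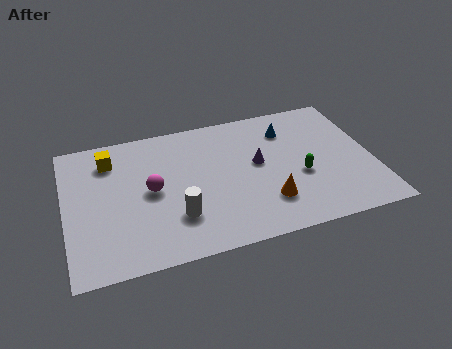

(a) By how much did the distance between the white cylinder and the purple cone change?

+2.8

The distance was about 1.6 in the first image and 4.4 in the second, so they moved 2.8 units further apart.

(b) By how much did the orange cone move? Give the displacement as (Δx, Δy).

(0.2, -2.4)

From the two frames, the orange cone sits at roughly (8.6, 4.6) before and (8.8, 2.2) after.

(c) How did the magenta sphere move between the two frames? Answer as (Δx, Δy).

(-2.8, -2.3)

From the two frames, the magenta sphere sits at roughly (6.6, 6.6) before and (3.8, 4.3) after.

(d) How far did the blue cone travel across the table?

2.4

The blue cone moved from about (10.4, 4.1) to (10.1, 6.5), a distance of √(0.3² + 2.4²) ≈ 2.4.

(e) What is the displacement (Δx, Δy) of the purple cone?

(2.2, 2.1)

The purple cone started near (6.4, 2.6) and ended near (8.6, 4.7).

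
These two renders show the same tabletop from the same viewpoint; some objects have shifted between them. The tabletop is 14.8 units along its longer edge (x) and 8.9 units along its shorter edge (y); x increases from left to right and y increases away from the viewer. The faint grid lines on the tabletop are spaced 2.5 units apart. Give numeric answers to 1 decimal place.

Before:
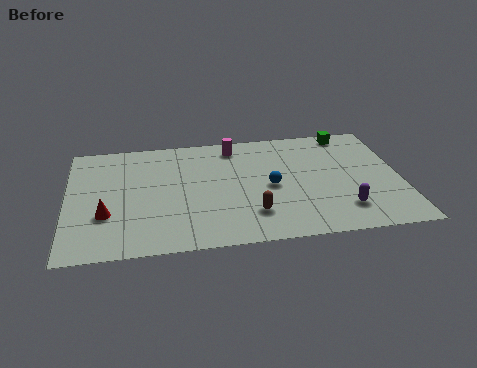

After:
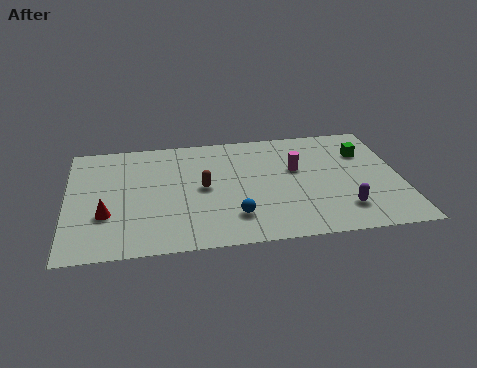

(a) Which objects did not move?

the purple capsule and the red cone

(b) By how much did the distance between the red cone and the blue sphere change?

-1.7

They were about 7.4 units apart before and 5.7 after — 1.7 units closer together.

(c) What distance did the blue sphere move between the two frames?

2.7

From (9.0, 4.2) to (7.3, 2.1), the blue sphere covered √(1.7² + 2.1²) ≈ 2.7 units.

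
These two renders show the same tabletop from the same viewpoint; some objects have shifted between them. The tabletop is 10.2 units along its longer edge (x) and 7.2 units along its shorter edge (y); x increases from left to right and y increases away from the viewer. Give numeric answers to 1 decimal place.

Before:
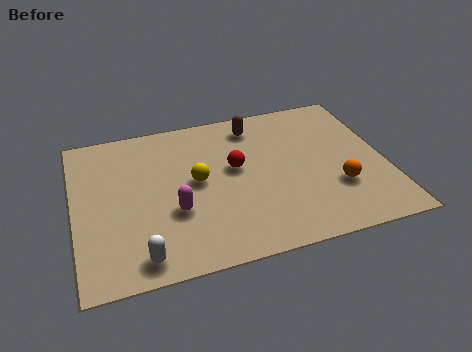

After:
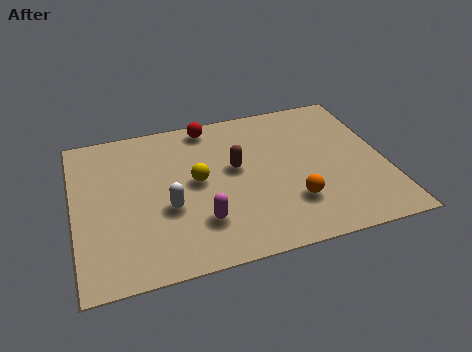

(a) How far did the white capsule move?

2.1

From (2.0, 0.9) to (3.0, 2.8), the white capsule covered √(1.0² + 1.9²) ≈ 2.1 units.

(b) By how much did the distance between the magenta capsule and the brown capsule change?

-1.9

Before: roughly 4.5 units apart; after: 2.6. That's 1.9 units closer together.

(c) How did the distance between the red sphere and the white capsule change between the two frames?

-0.7

Before: roughly 4.6 units apart; after: 3.9. That's 0.7 units closer together.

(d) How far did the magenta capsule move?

1.1

From (3.2, 2.6) to (4.0, 1.9), the magenta capsule covered √(0.8² + 0.7²) ≈ 1.1 units.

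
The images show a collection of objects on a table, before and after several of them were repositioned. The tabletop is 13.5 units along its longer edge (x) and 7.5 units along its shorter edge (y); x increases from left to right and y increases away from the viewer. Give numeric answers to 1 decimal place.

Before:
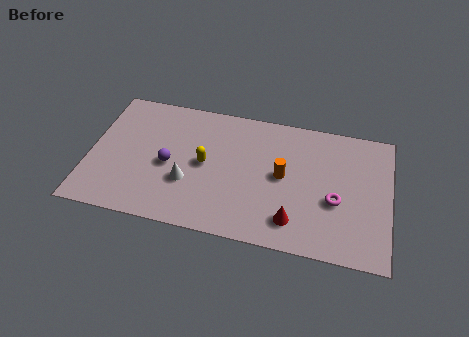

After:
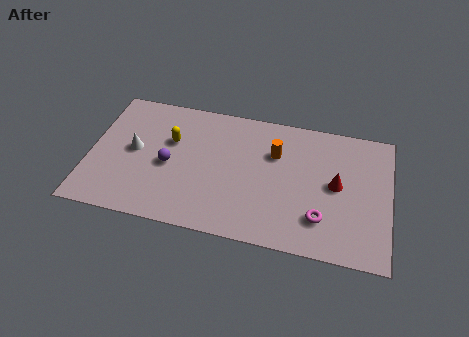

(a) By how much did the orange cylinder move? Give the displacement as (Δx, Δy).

(-0.4, 1.2)

The orange cylinder started near (8.7, 3.9) and ended near (8.3, 5.1).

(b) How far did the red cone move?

3.0

From (9.3, 1.5) to (11.1, 3.9), the red cone covered √(1.8² + 2.4²) ≈ 3.0 units.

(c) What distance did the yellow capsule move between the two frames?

1.9

The yellow capsule was near (5.2, 3.8) before and (3.6, 4.8) after, so it travelled √(1.6² + 1.0²) ≈ 1.9 units.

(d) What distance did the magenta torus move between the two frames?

1.3

The magenta torus moved from about (11.1, 3.0) to (10.5, 1.9), a distance of √(0.6² + 1.1²) ≈ 1.3.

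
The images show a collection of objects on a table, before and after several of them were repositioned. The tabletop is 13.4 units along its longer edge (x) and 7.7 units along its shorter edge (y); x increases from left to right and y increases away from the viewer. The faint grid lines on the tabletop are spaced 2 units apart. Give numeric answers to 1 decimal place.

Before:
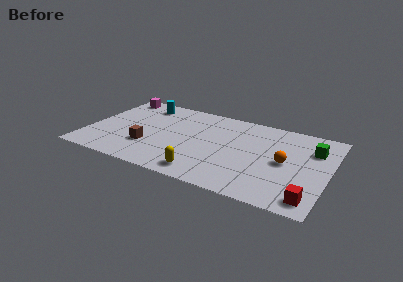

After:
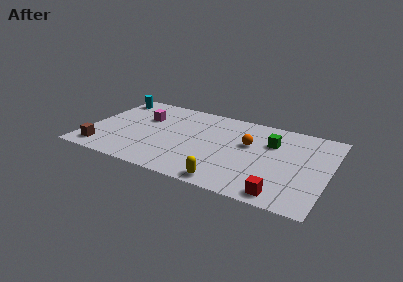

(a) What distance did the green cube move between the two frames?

2.3

The green cube was near (12.4, 5.5) before and (10.1, 5.3) after, so it travelled √(2.3² + 0.2²) ≈ 2.3 units.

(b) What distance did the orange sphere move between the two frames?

2.3

The orange sphere was near (11.0, 3.8) before and (8.9, 4.7) after, so it travelled √(2.1² + 0.9²) ≈ 2.3 units.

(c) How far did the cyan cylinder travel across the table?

1.9

The cyan cylinder moved from about (2.7, 6.4) to (0.8, 6.5), a distance of √(1.9² + 0.1²) ≈ 1.9.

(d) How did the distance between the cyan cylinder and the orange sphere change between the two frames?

-0.4

The distance was about 8.7 in the first image and 8.3 in the second, so they moved 0.4 units closer together.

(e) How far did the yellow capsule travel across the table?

1.4

The yellow capsule moved from about (6.8, 1.1) to (8.2, 0.8), a distance of √(1.4² + 0.3²) ≈ 1.4.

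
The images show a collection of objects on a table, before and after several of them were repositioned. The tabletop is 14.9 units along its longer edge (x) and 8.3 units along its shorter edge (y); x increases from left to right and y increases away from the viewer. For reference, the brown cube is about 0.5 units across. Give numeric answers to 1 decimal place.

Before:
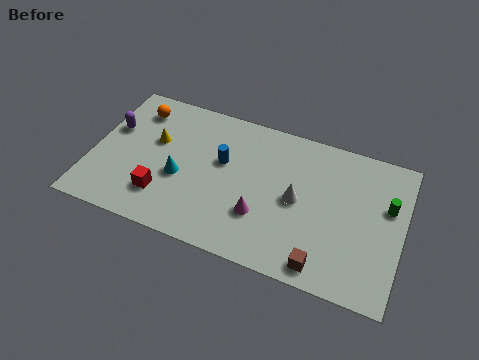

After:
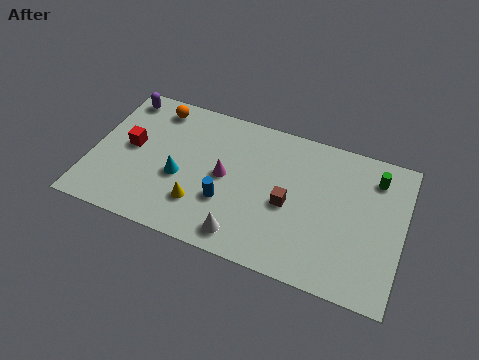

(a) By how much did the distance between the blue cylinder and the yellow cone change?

-2.0

Before: roughly 3.3 units apart; after: 1.3. That's 2.0 units closer together.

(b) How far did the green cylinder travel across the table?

1.6

The green cylinder was near (14.1, 5.2) before and (13.4, 6.6) after, so it travelled √(0.7² + 1.4²) ≈ 1.6 units.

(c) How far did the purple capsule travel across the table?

2.0

The purple capsule moved from about (0.8, 5.2) to (1.0, 7.2), a distance of √(0.2² + 2.0²) ≈ 2.0.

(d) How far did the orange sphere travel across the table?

1.0

From (1.8, 6.7) to (2.7, 7.1), the orange sphere covered √(0.9² + 0.4²) ≈ 1.0 units.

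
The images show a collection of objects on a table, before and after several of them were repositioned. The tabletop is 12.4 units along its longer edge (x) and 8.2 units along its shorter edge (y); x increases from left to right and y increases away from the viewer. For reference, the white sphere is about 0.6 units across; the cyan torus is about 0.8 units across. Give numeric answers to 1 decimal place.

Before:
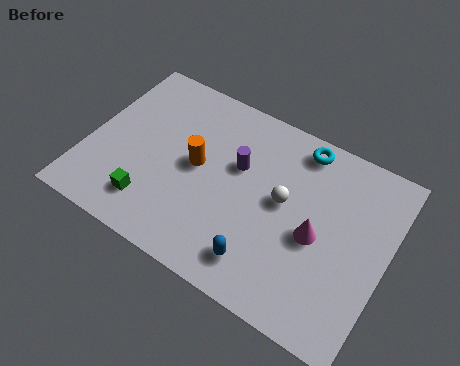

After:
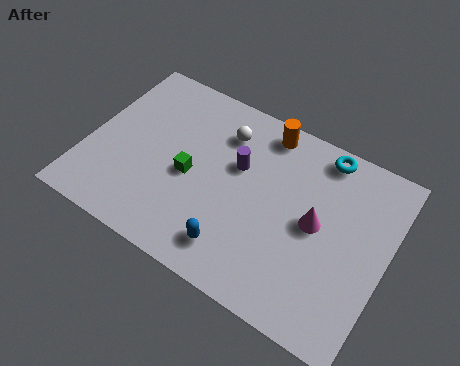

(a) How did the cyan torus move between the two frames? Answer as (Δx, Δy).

(0.9, 0.1)

From the two frames, the cyan torus sits at roughly (8.4, 7.2) before and (9.3, 7.3) after.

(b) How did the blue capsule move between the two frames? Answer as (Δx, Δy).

(-1.1, 0.0)

From the two frames, the blue capsule sits at roughly (7.7, 1.5) before and (6.6, 1.5) after.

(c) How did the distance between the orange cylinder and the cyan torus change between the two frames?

-2.5

Before: roughly 4.9 units apart; after: 2.4. That's 2.5 units closer together.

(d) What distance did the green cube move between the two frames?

2.4

From (3.0, 1.7) to (4.3, 3.7), the green cube covered √(1.3² + 2.0²) ≈ 2.4 units.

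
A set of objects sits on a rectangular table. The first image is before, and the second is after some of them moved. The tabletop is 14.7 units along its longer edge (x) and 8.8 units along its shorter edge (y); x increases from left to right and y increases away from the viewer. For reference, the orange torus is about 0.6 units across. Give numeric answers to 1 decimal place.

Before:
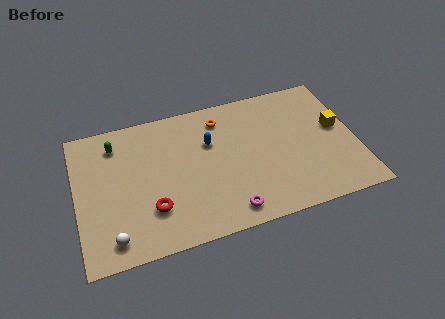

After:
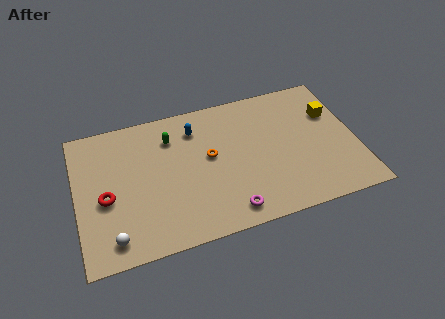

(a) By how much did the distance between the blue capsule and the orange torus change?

+0.5

Before: roughly 1.6 units apart; after: 2.1. That's 0.5 units further apart.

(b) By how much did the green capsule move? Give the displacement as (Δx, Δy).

(2.9, -0.4)

The green capsule was at about (2.2, 7.1) and moved to about (5.1, 6.7).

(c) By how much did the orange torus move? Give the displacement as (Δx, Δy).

(-0.8, -2.3)

The orange torus was at about (7.8, 7.2) and moved to about (7.0, 4.9).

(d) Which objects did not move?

the white sphere and the magenta torus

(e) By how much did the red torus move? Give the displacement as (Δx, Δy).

(-2.3, 1.3)

The red torus was at about (3.8, 2.5) and moved to about (1.5, 3.8).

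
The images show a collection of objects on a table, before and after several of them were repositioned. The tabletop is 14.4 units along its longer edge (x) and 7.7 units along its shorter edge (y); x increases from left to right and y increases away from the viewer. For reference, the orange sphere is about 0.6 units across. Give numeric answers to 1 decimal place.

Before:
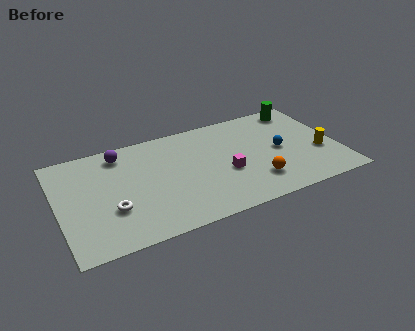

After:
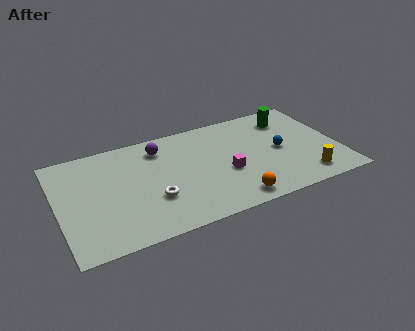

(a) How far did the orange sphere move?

1.6

From (9.9, 1.9) to (8.6, 1.0), the orange sphere covered √(1.3² + 0.9²) ≈ 1.6 units.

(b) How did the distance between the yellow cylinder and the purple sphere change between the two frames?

-2.1

Before: roughly 10.6 units apart; after: 8.5. That's 2.1 units closer together.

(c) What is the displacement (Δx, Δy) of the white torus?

(2.1, 0.0)

The white torus started near (2.6, 2.6) and ended near (4.7, 2.6).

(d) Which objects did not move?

the magenta cube and the blue sphere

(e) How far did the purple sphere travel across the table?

2.0

From (3.4, 6.5) to (5.4, 6.2), the purple sphere covered √(2.0² + 0.3²) ≈ 2.0 units.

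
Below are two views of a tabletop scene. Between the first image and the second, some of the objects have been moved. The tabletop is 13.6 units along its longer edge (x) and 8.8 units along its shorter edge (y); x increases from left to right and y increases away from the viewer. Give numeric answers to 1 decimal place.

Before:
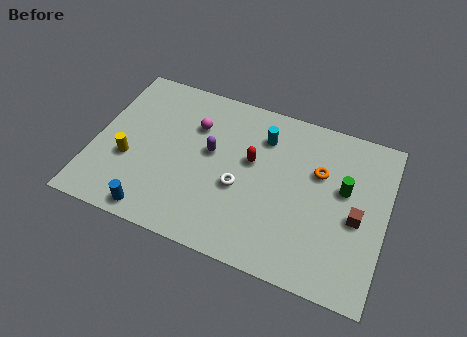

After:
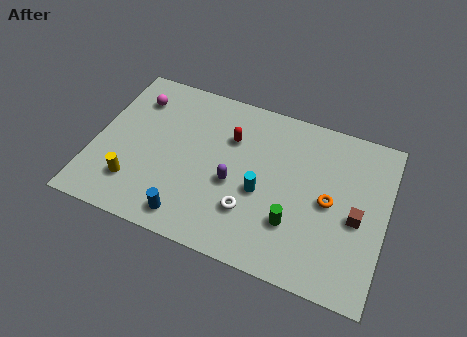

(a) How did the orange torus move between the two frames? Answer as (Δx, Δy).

(0.6, -1.4)

The orange torus started near (10.4, 5.7) and ended near (11.0, 4.3).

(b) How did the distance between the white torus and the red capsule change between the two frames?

+2.2

The distance was about 1.6 in the first image and 3.8 in the second, so they moved 2.2 units further apart.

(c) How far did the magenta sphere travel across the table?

3.0

The magenta sphere moved from about (4.5, 6.2) to (1.6, 6.8), a distance of √(2.9² + 0.6²) ≈ 3.0.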